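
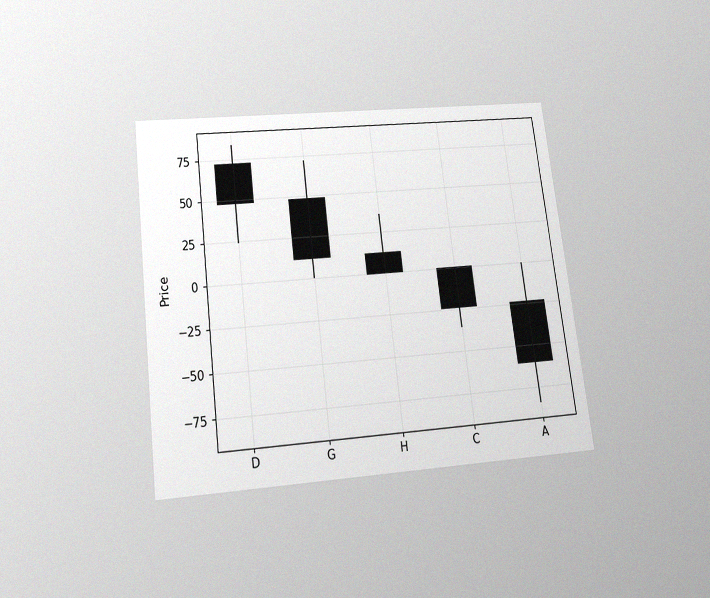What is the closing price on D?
48

The chart is tilted about 7° counter-clockwise and viewed slightly from below, with some photo noise. The D candle closes at 48.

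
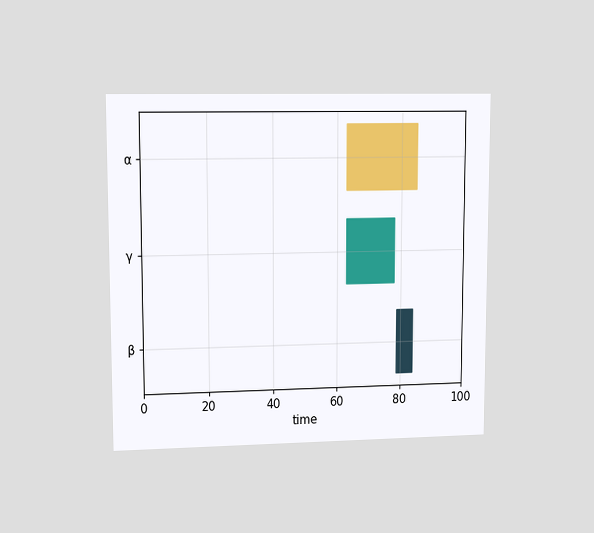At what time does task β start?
79

The chart is viewed at a slight angle. The β bar begins at t=79.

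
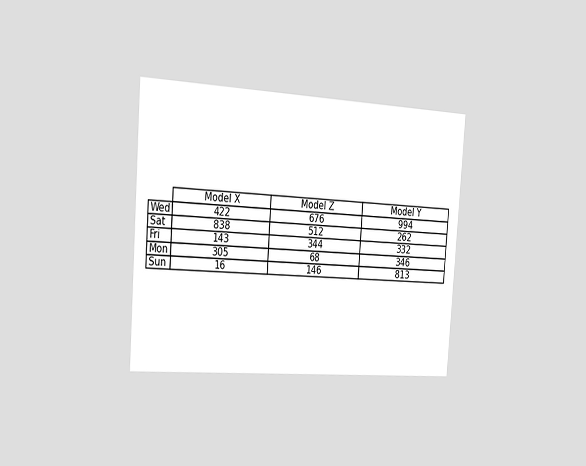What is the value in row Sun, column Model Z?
146

The chart is tilted about 4° clockwise and viewed slightly from the left. The (Sun, Model Z) cell reads 146.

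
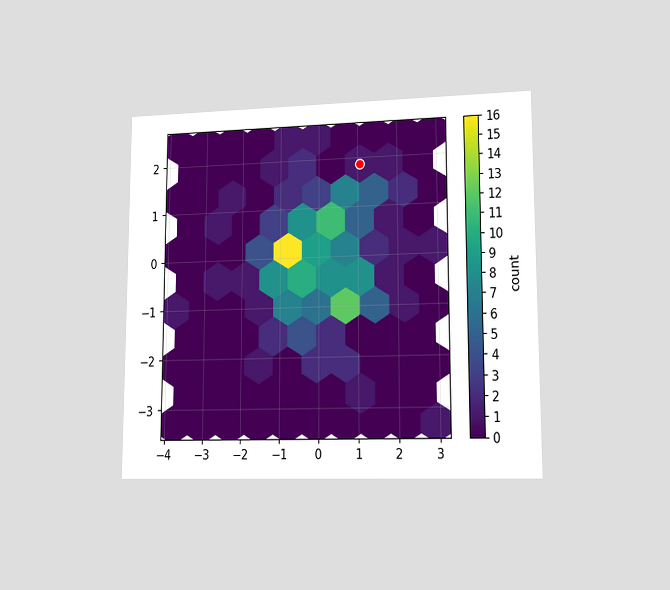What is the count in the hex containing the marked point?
1

The chart is viewed at a slight angle. The marked hex reads 1 on the colorbar.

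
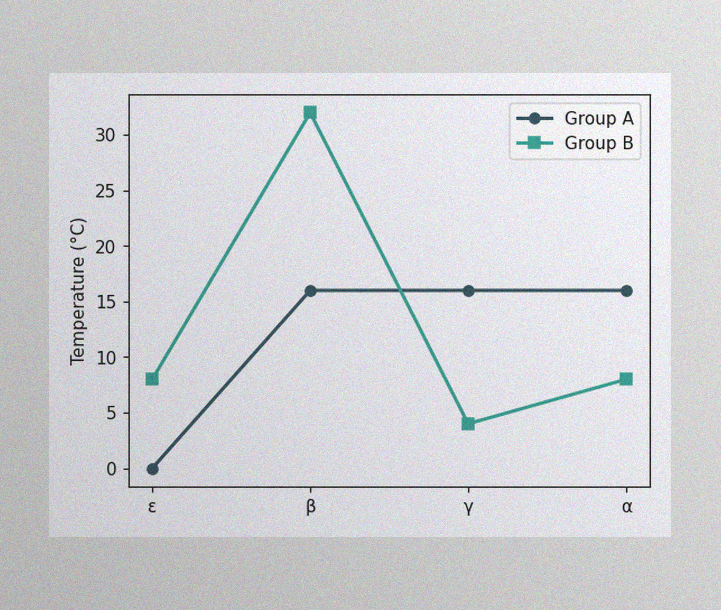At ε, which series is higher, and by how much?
Group B, by 8°C

The image has some photo noise and uneven lighting. At ε, Group B sits above the other line by 8°C.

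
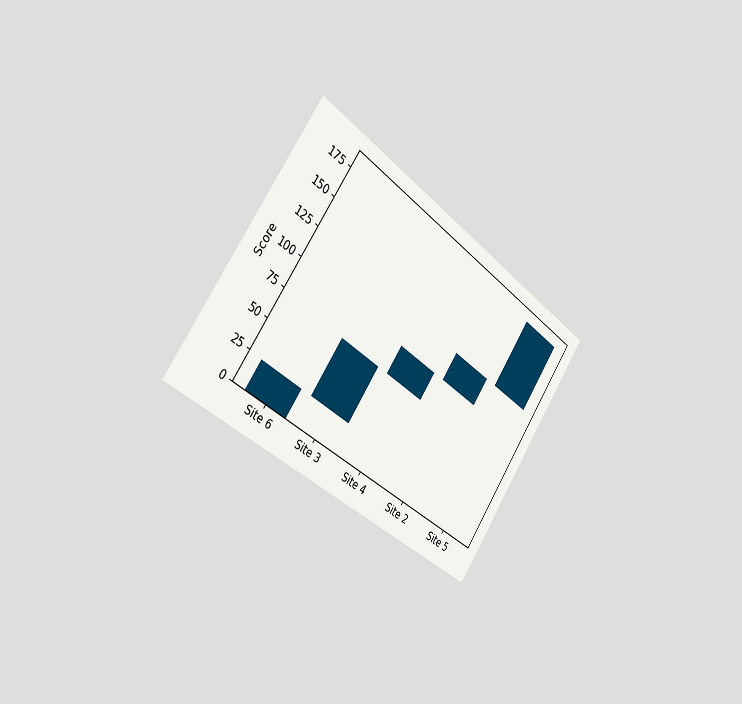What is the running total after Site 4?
96

The chart is tilted about 36° clockwise and viewed slightly from the left. After Site 4 the running total reaches 96.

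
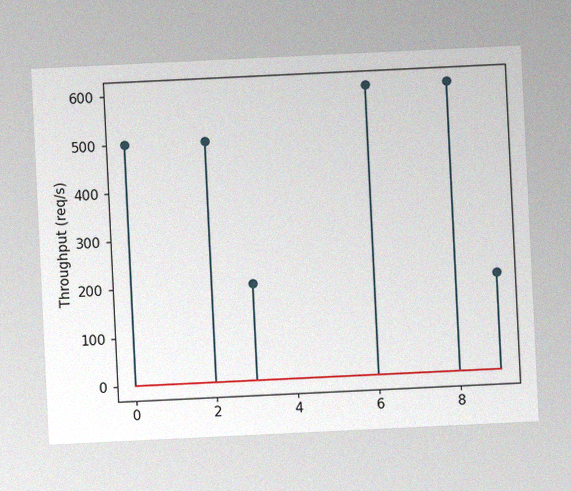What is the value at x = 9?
The chart is tilted about 3° counter-clockwise, with some photo noise. The stem at x=9 reaches 200req/s.

200req/s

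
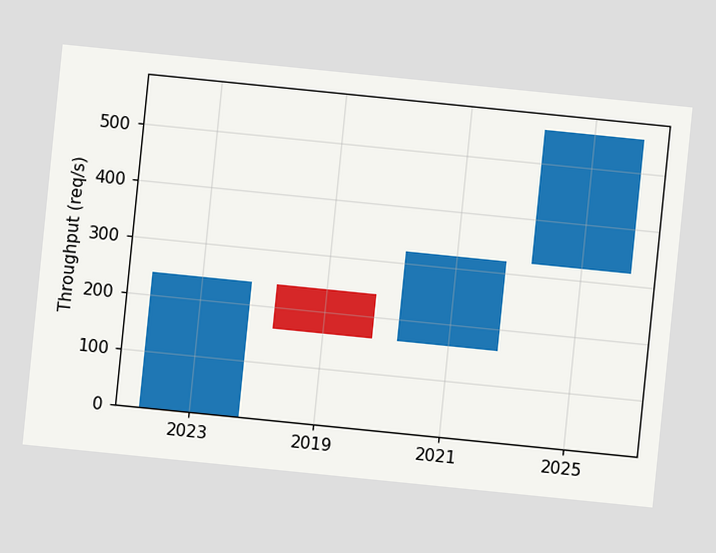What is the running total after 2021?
The chart is tilted about 6° clockwise. After 2021 the running total reaches 320req/s.

320req/s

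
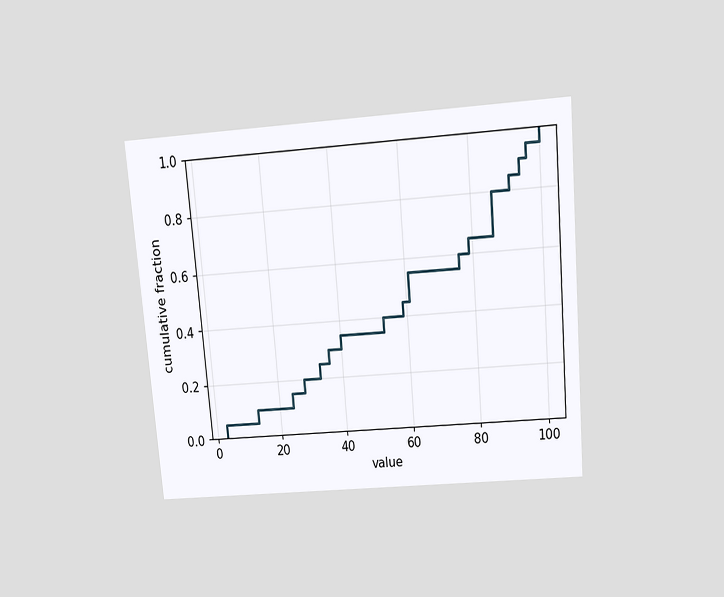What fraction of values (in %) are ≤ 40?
The chart is tilted about 5° counter-clockwise and viewed slightly from above. At x=40 the ECDF step is at 35%.

35%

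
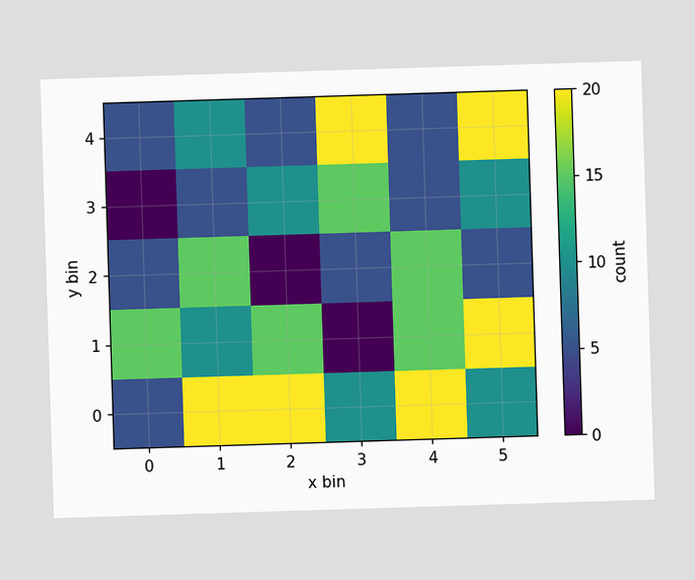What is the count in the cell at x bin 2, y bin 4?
5

Matching the cell (2, 4) against the colorbar gives 5.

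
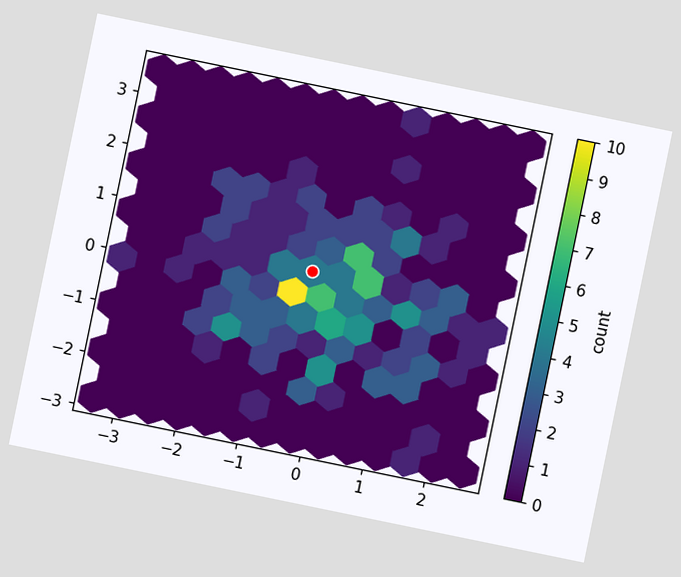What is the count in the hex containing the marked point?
The chart is tilted about 12° clockwise. The marked hex reads 4 on the colorbar.

4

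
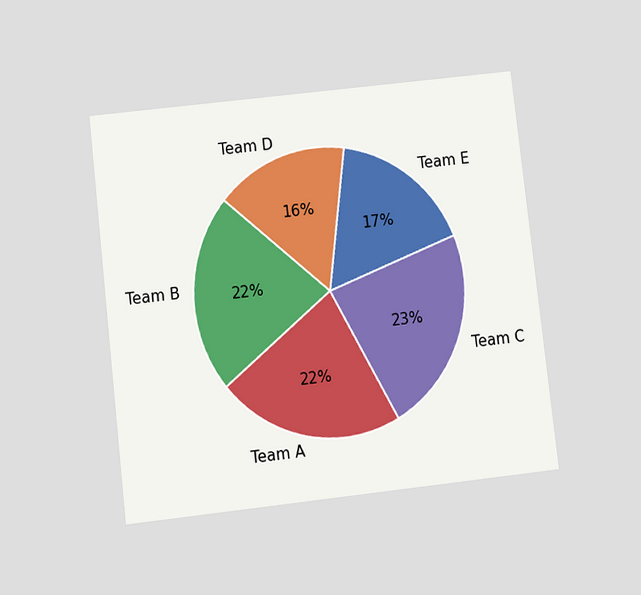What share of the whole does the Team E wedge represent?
The chart is tilted about 6° counter-clockwise and viewed slightly from below. The Team E slice takes up 17% of the pie.

17%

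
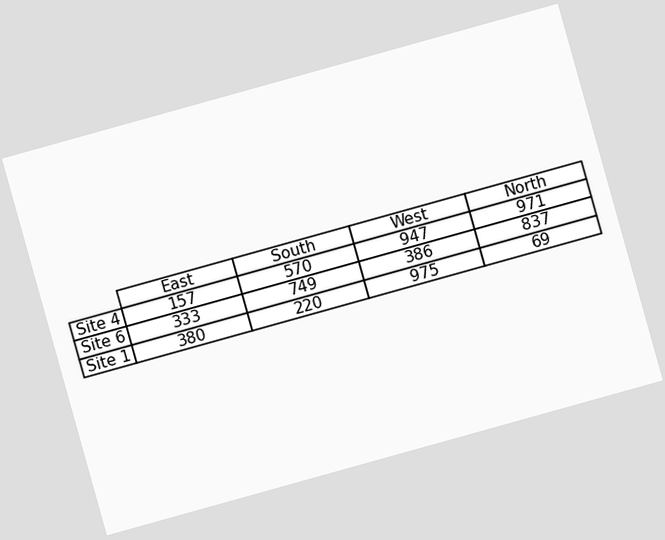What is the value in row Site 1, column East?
380

The chart is tilted about 16° counter-clockwise. The (Site 1, East) cell reads 380.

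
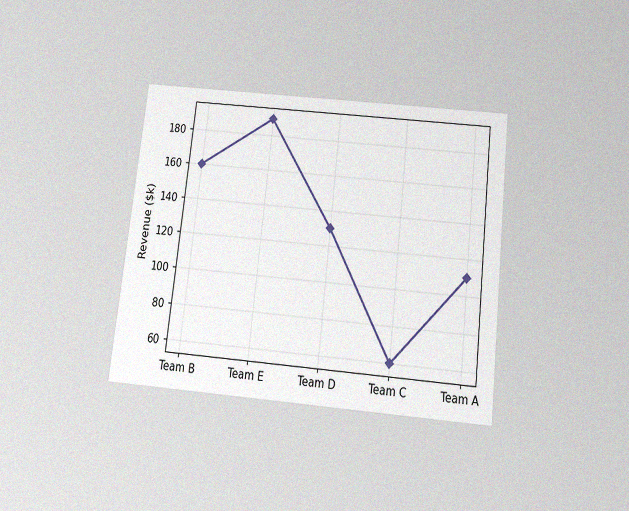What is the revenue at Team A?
The chart is tilted about 6° clockwise and viewed slightly from below, with some photo noise. At Team A, the line is at $110k.

$110k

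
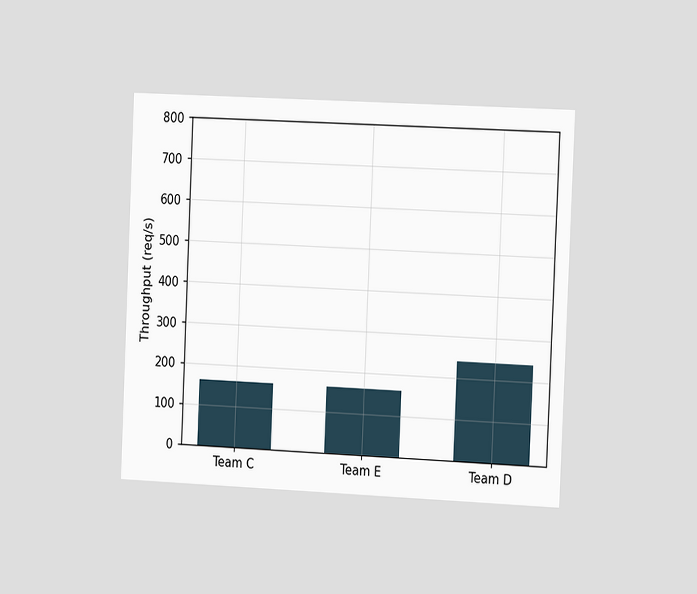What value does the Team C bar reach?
The chart is tilted about 3° clockwise and viewed slightly from the right. Reading along the chart's y-axis, the Team C bar reaches 160req/s.

160req/s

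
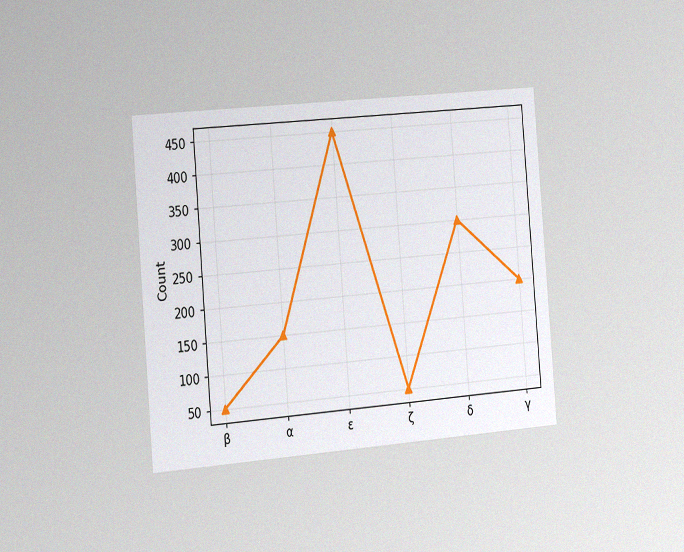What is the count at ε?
The chart is tilted about 5° counter-clockwise and viewed slightly from the left, with some photo noise. At ε, the line is at 450.

450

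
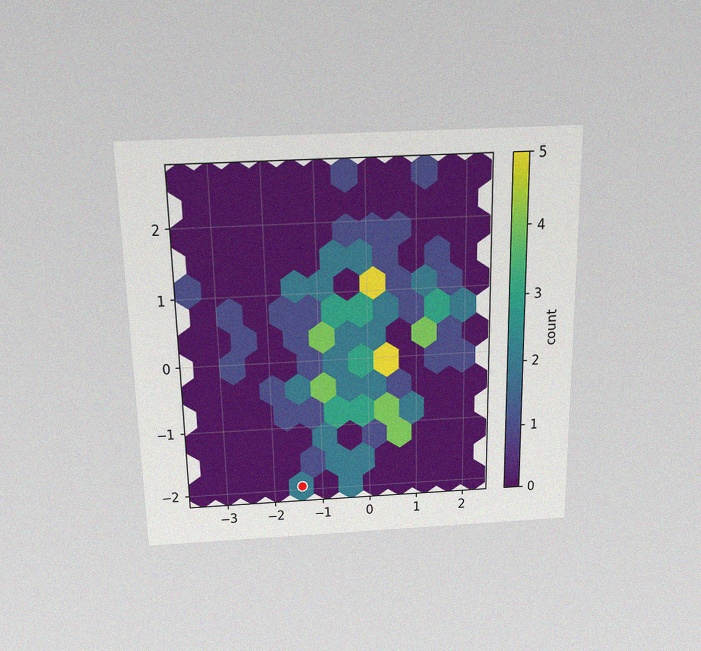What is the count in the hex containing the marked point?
2

The chart is viewed slightly from above, with some photo noise. The marked hex reads 2 on the colorbar.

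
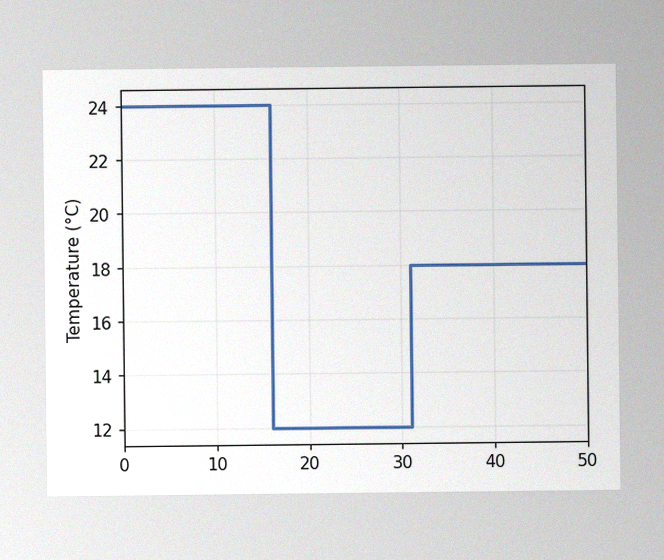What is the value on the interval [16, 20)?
The image has some photo noise and uneven lighting. On [16, 20) the step sits at 12°C.

12°C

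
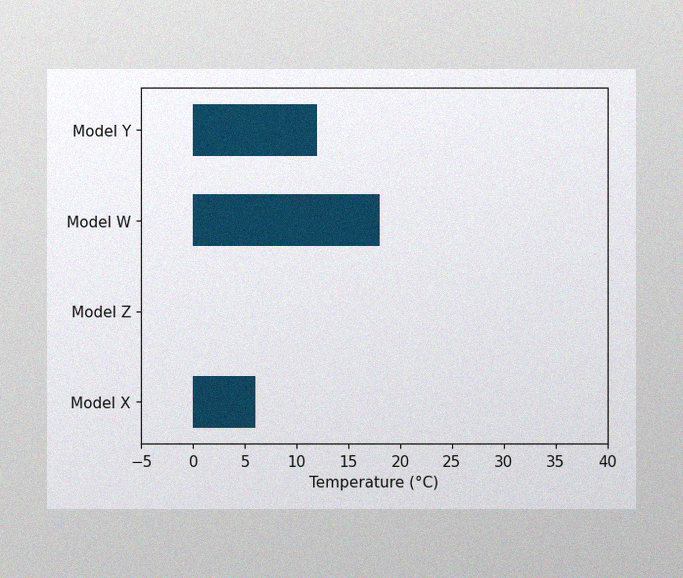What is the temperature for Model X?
6°C

The image has some photo noise and uneven lighting. Reading along the chart's x-axis, the Model X bar reaches 6°C.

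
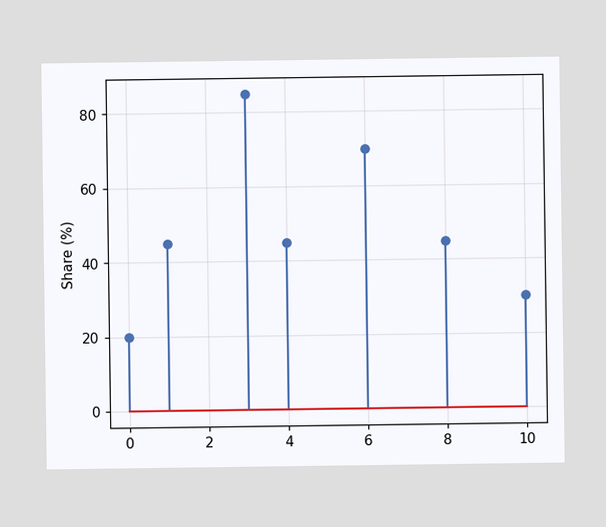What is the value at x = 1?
The stem at x=1 reaches 45%.

45%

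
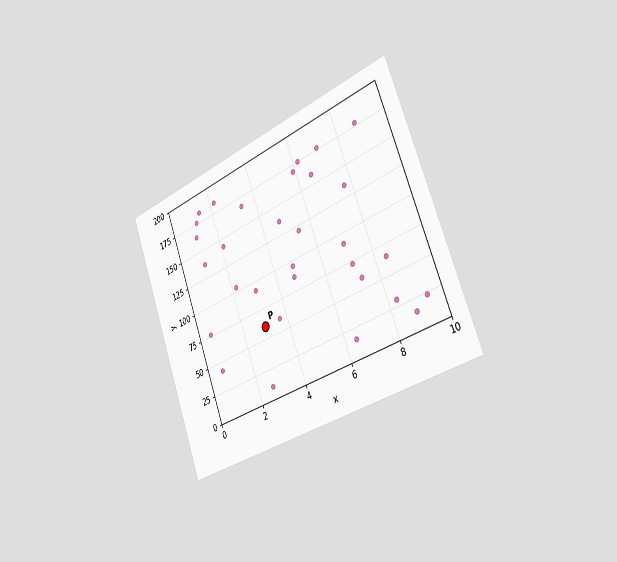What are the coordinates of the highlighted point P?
The chart is tilted about 20° counter-clockwise and viewed slightly from the right. Following the gridlines from P to each axis, P sits at (3, 60).

(3, 60)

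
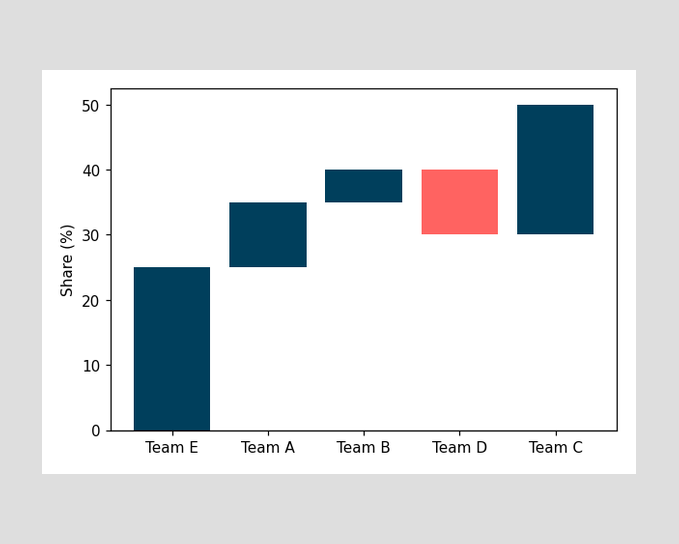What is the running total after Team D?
After Team D the running total reaches 30%.

30%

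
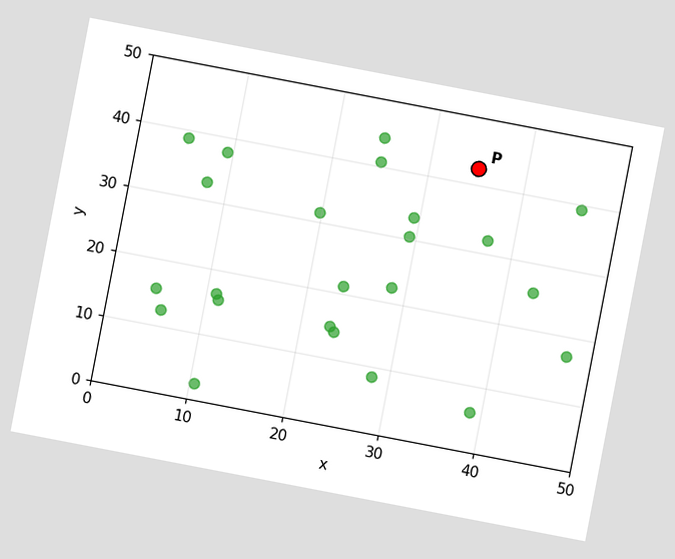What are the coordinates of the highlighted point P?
(35, 42.5)

The chart is tilted about 11° clockwise. Following the gridlines from P to each axis, P sits at (35, 42.5).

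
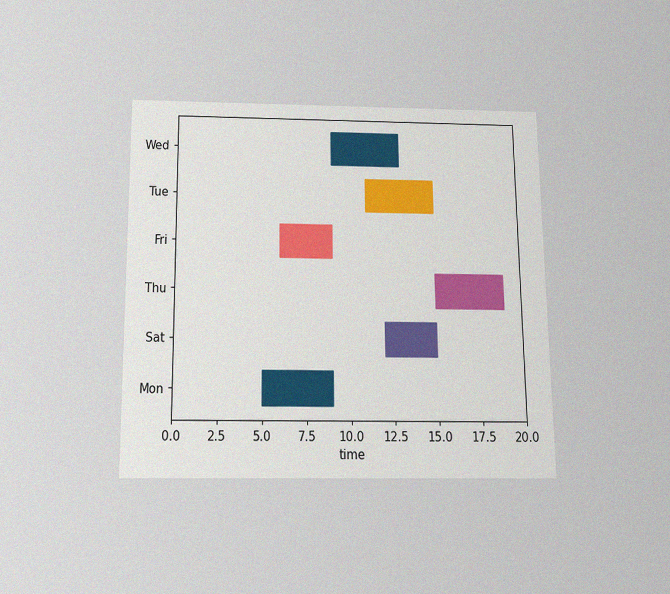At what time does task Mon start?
5

The chart is viewed slightly from below, with some photo noise. The Mon bar begins at t=5.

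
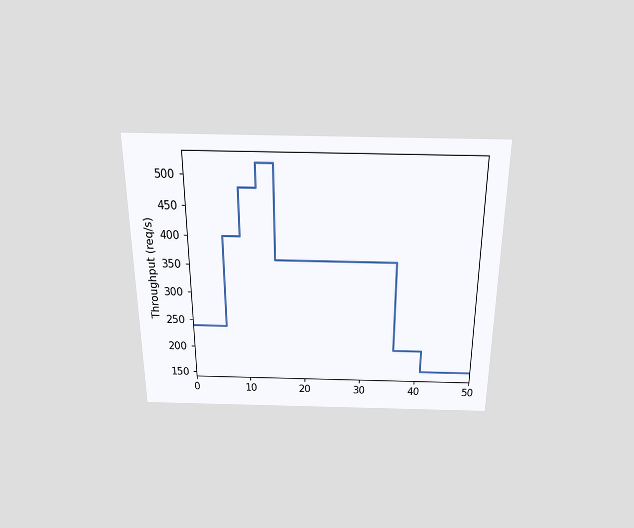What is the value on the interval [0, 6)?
The chart is viewed slightly from above. On [0, 6) the step sits at 240req/s.

240req/s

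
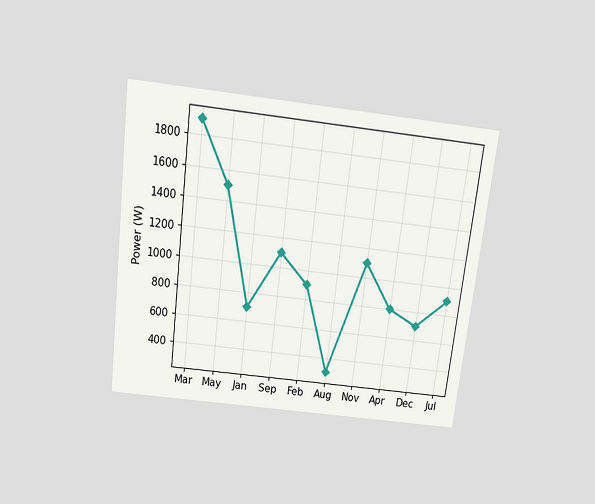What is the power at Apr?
The chart is tilted about 7° clockwise and viewed slightly from above. At Apr, the line is at 800W.

800W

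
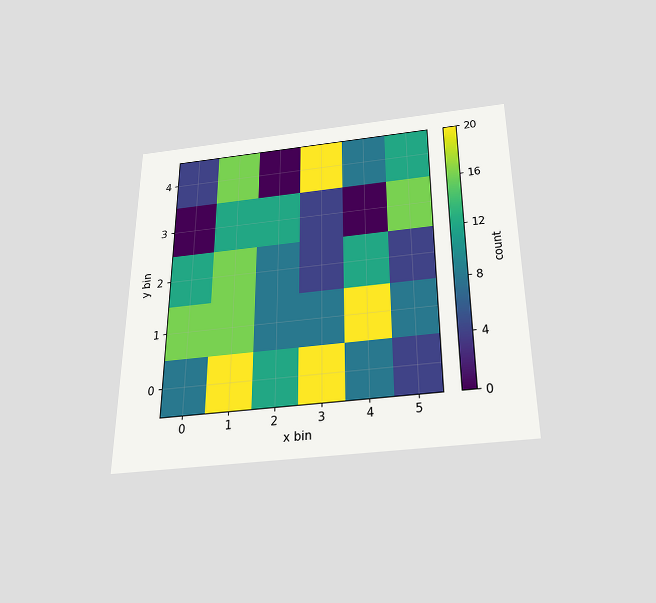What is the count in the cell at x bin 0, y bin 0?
8

The chart is viewed slightly from below. Matching the cell (0, 0) against the colorbar gives 8.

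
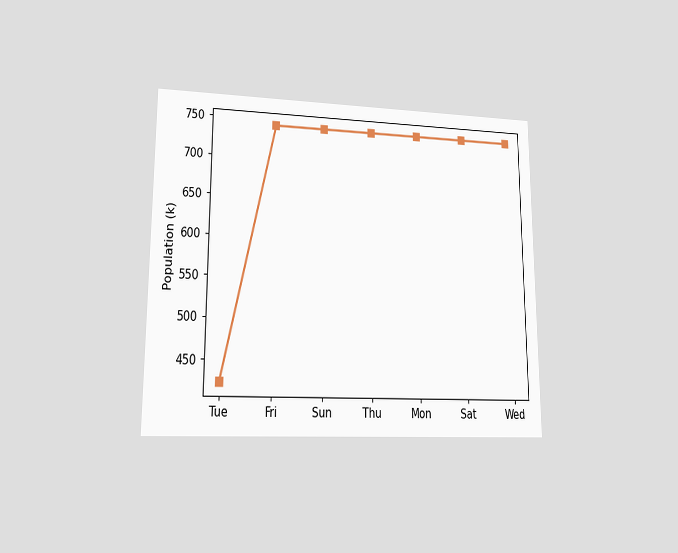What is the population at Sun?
742k

The chart is viewed at a slight angle. At Sun, the line is at 742k.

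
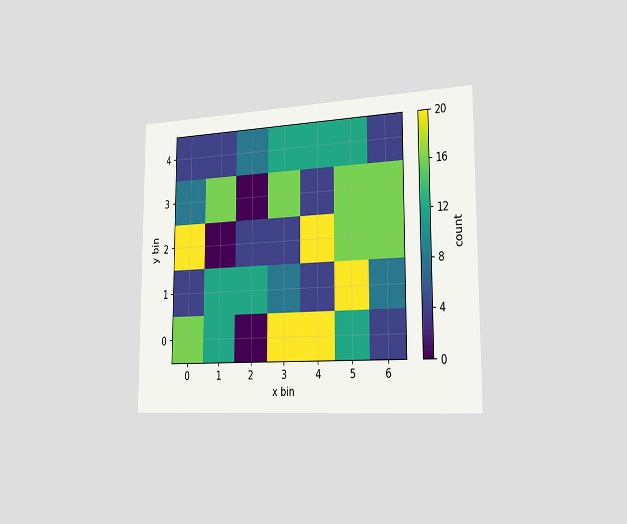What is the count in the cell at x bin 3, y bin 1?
8

The chart is viewed slightly from the right. Matching the cell (3, 1) against the colorbar gives 8.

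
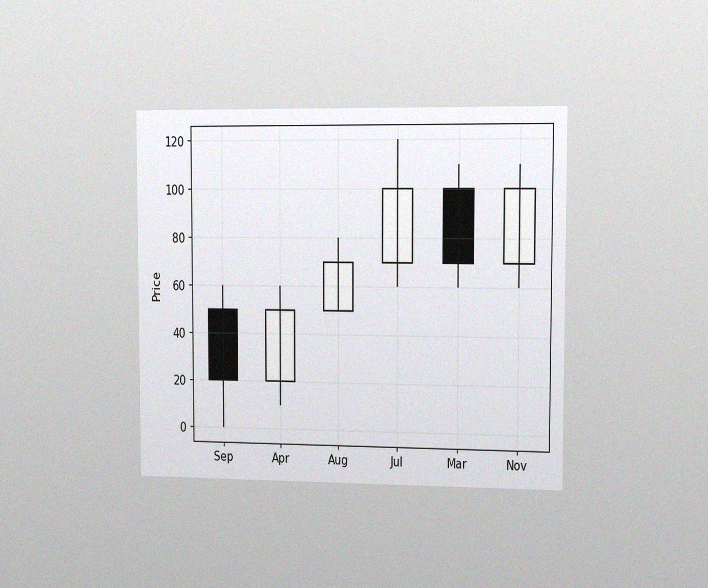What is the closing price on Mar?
The chart is viewed slightly from the right, with some photo noise. The Mar candle closes at 70.

70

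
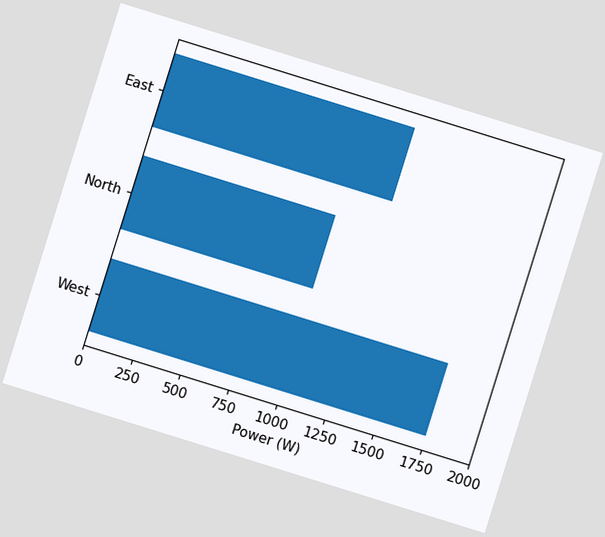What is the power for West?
The chart is tilted about 17° clockwise. Reading along the chart's x-axis, the West bar reaches 1750W.

1750W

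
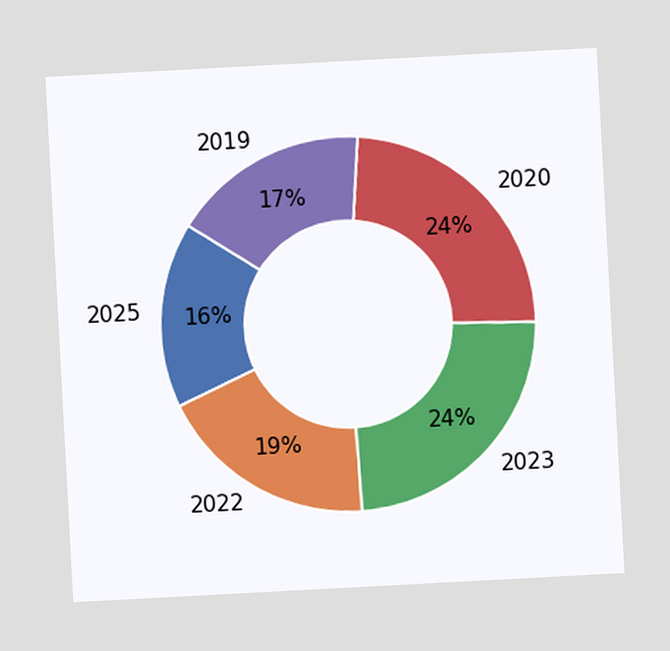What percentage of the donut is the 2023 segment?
The chart is tilted about 3° counter-clockwise. The 2023 segment takes up 24% of the ring.

24%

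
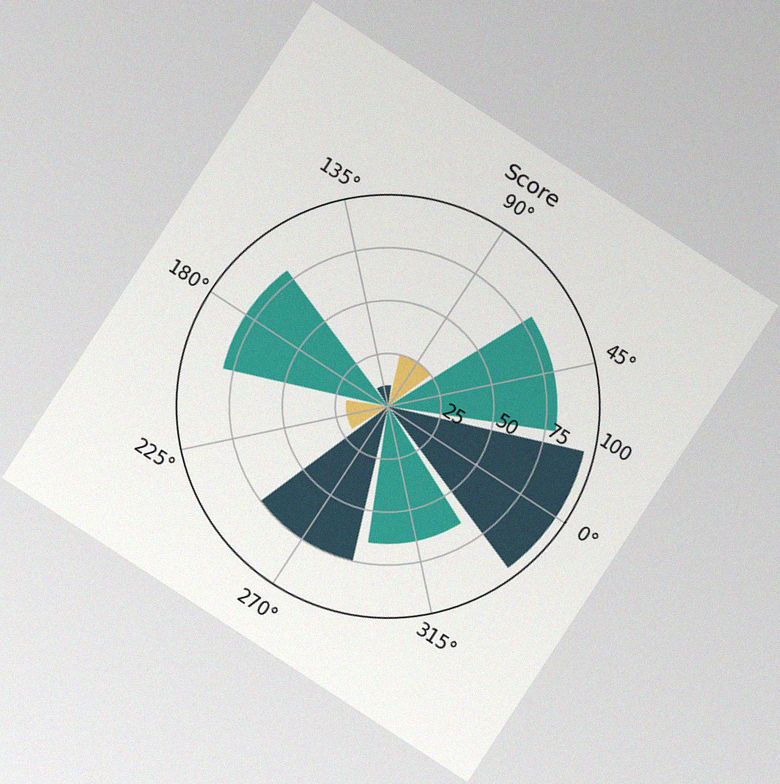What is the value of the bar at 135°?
10

The chart is tilted about 33° clockwise, with some photo noise. The bar at 135° reaches 10 on the radial axis.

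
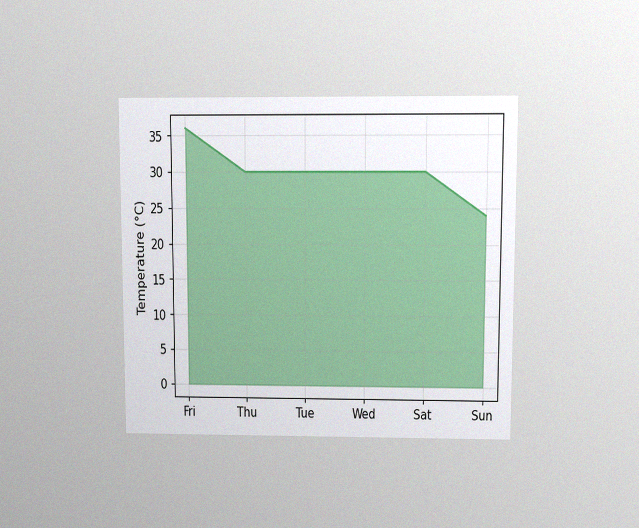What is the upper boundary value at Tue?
The chart is viewed at a slight angle, with some photo noise. At Tue the upper boundary is at 30°C.

30°C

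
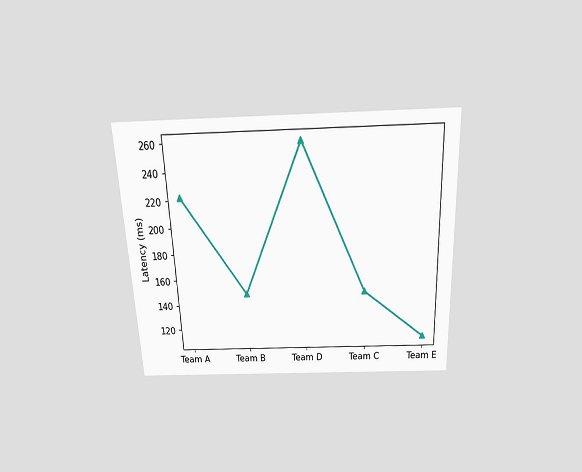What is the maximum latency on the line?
259ms

The chart is tilted about 3° counter-clockwise and viewed slightly from above. The highest point is at Team D, and reading across to the y-axis gives 259ms.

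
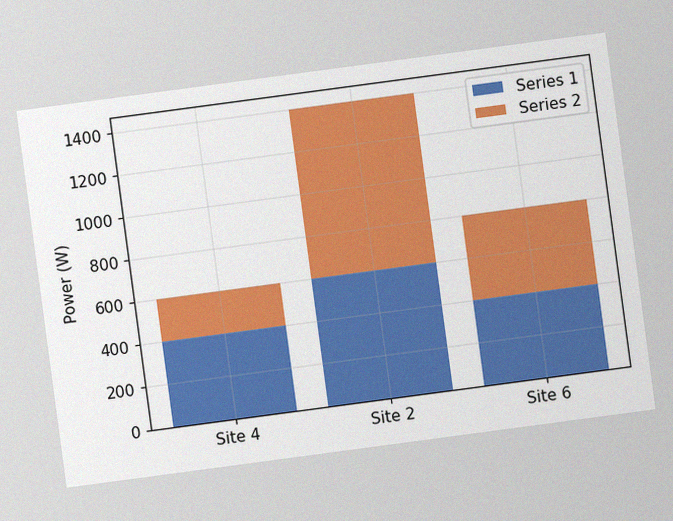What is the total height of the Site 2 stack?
The chart is tilted about 8° counter-clockwise, with some photo noise. The Site 2 stack's top reaches 1400W on the y-axis.

1400W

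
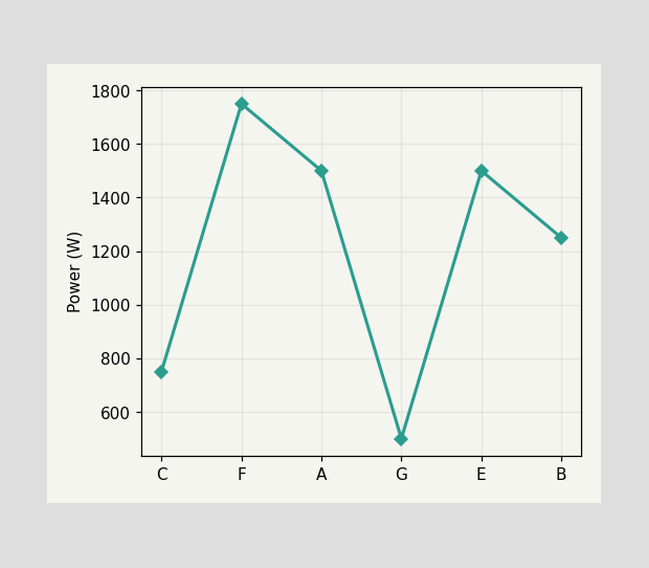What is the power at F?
1750W

At F, the line is at 1750W.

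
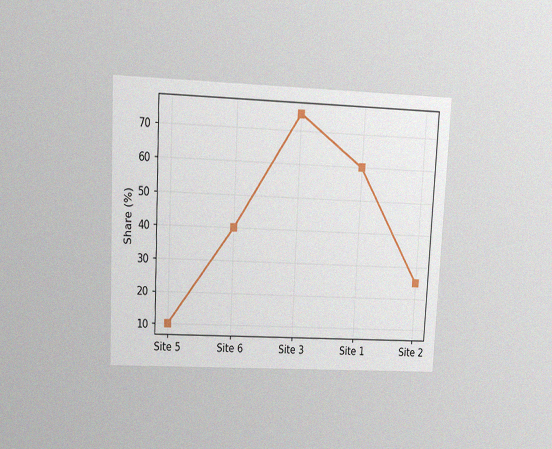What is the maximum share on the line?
The chart is tilted about 3° clockwise and viewed at a slight angle, with some photo noise. The highest point is at Site 3, and reading across to the y-axis gives 75%.

75%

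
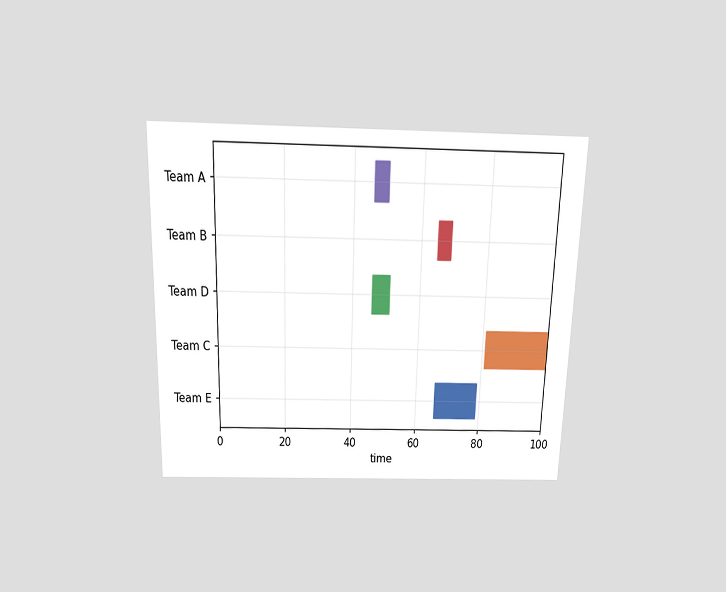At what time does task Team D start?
46

The chart is viewed slightly from above. The Team D bar begins at t=46.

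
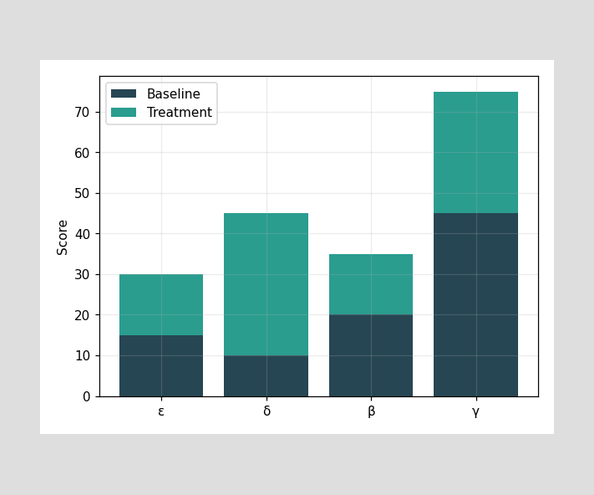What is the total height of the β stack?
35

The β stack's top reaches 35 on the y-axis.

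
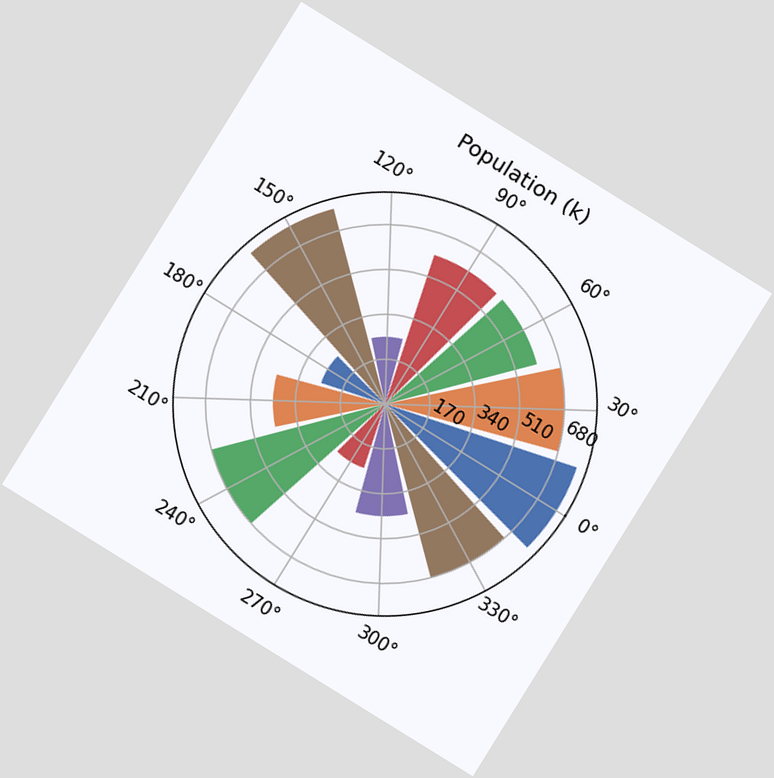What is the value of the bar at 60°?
595k

The chart is tilted about 32° clockwise. The bar at 60° reaches 595k on the radial axis.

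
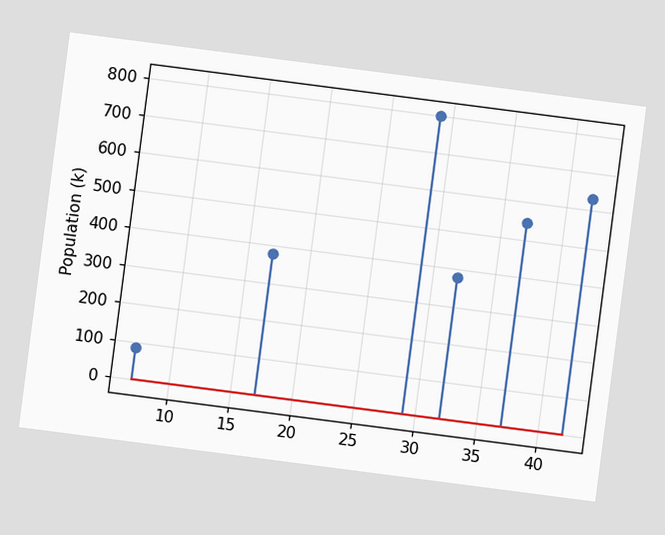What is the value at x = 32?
The chart is tilted about 7° clockwise. The stem at x=32 reaches 378k.

378k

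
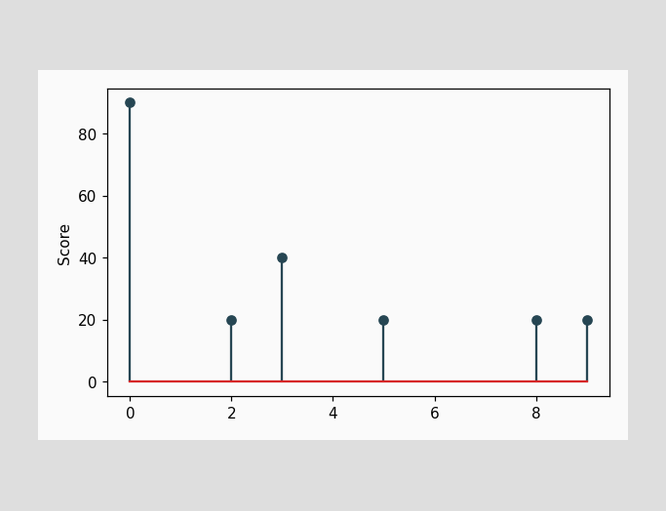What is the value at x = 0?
The stem at x=0 reaches 90.

90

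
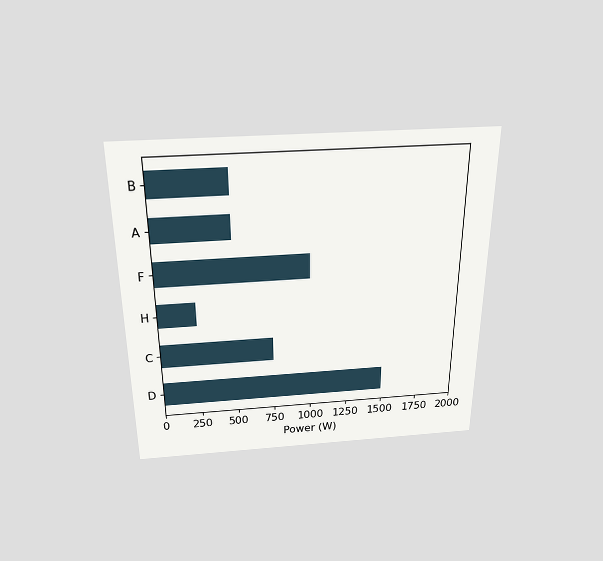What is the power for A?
500W

The chart is viewed slightly from above. Reading along the chart's x-axis, the A bar reaches 500W.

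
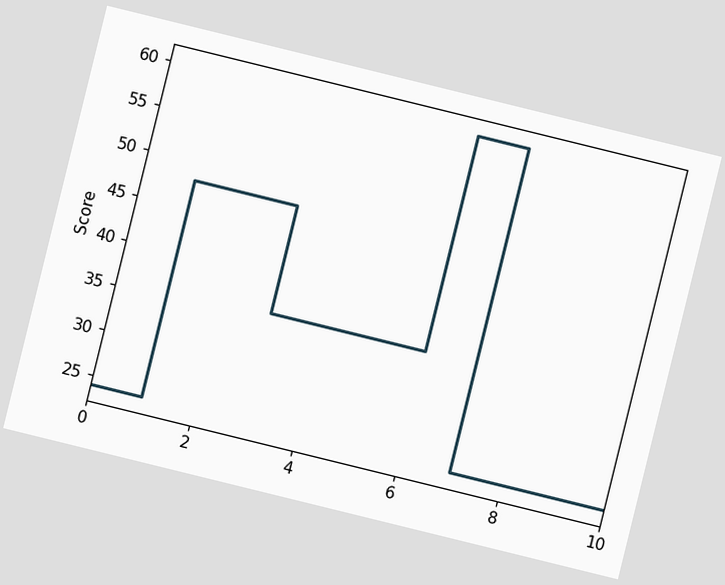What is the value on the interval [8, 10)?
24

The chart is tilted about 14° clockwise. On [8, 10) the step sits at 24.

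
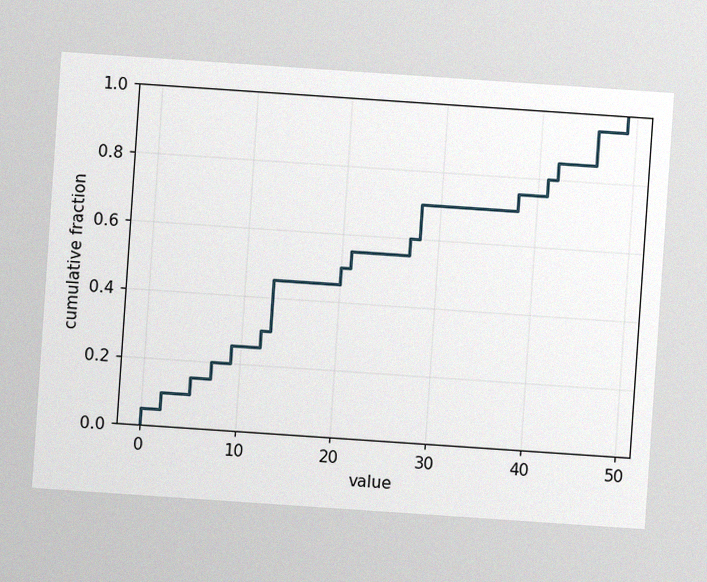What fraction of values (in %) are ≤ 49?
100%

The chart is tilted about 4° clockwise, with some photo noise. At x=49 the ECDF step is at 100%.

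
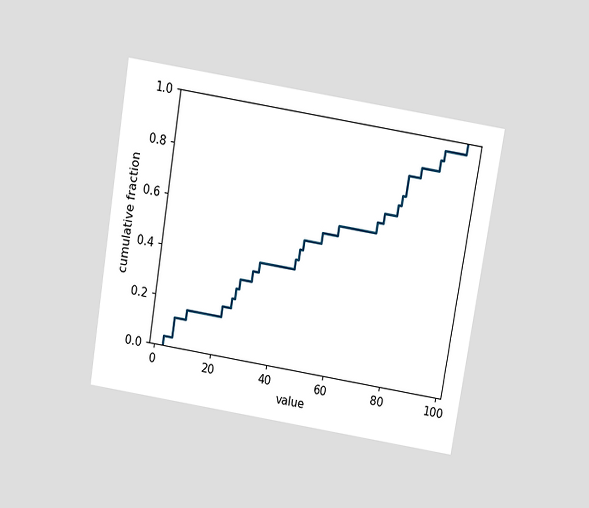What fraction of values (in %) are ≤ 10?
The chart is tilted about 9° clockwise and viewed slightly from above. At x=10 the ECDF step is at 16%.

16%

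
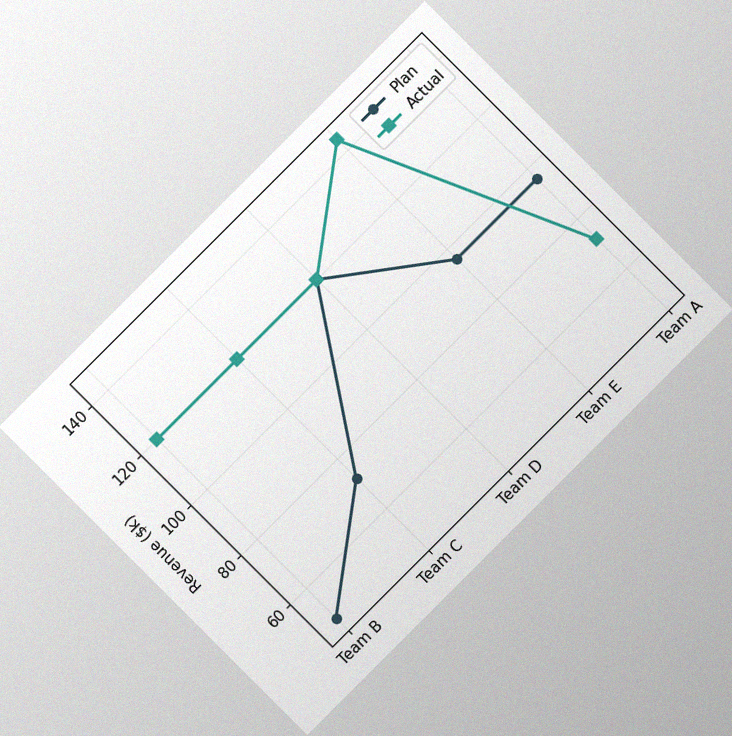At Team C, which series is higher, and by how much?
The chart is tilted about 45° counter-clockwise, with some photo noise. At Team C, Actual sits above the other line by $48k.

Actual, by $48k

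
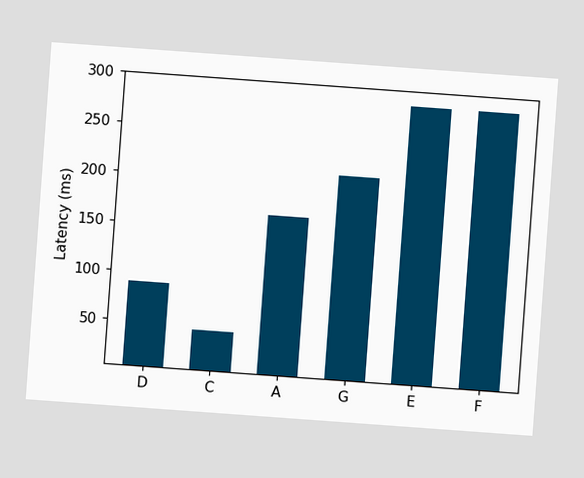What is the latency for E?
The chart is tilted about 4° clockwise. Reading along the chart's y-axis, the E bar reaches 285ms.

285ms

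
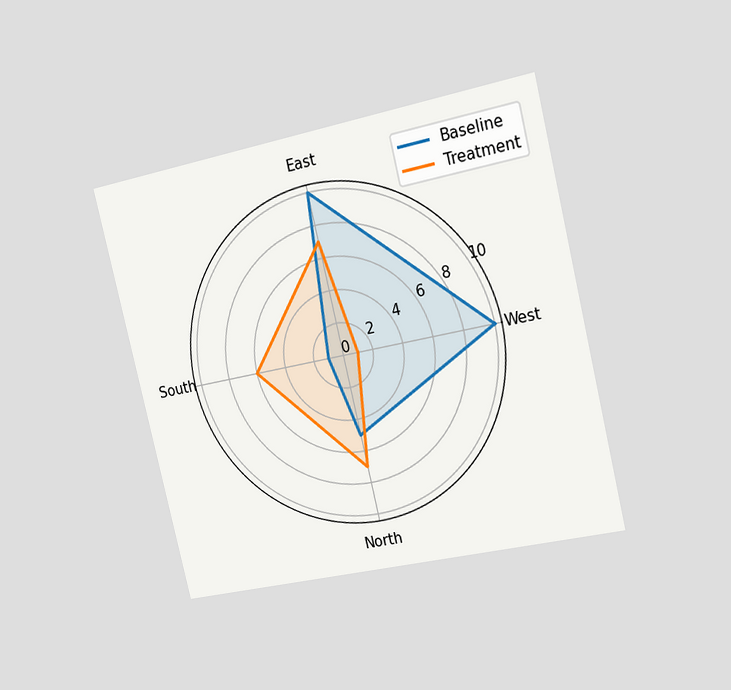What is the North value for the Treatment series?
The chart is tilted about 13° counter-clockwise and viewed slightly from the right. On the North axis, Treatment reaches 7.

7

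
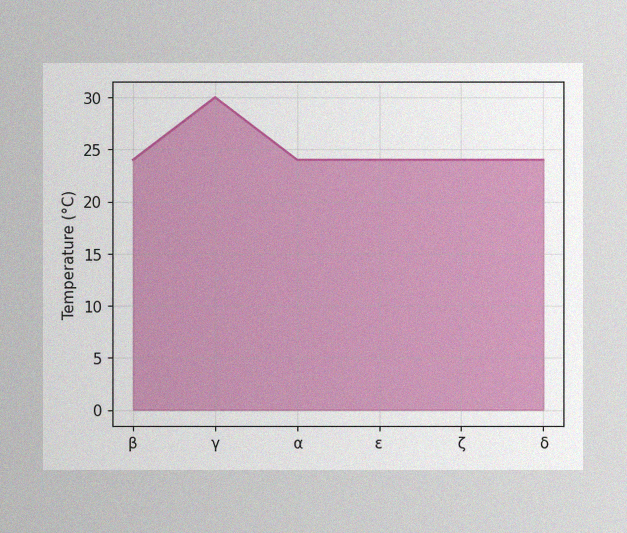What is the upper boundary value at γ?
The image has some photo noise and uneven lighting. At γ the upper boundary is at 30°C.

30°C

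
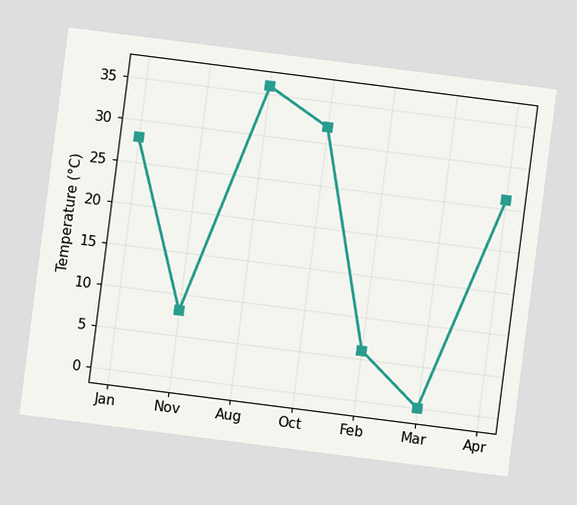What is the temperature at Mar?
The chart is tilted about 7° clockwise. At Mar, the line is at 0°C.

0°C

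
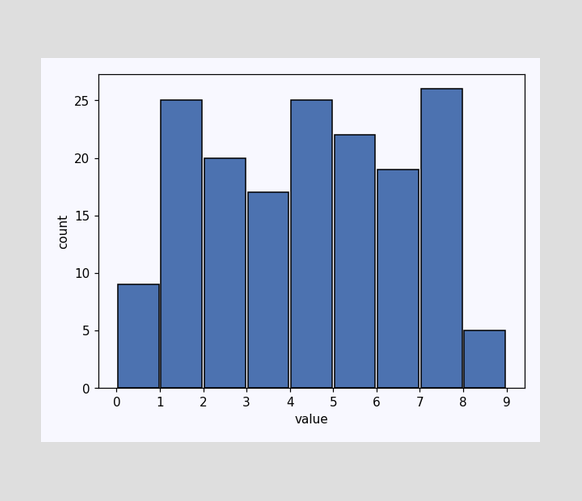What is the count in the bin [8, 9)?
5

The [8, 9) bin has height 5.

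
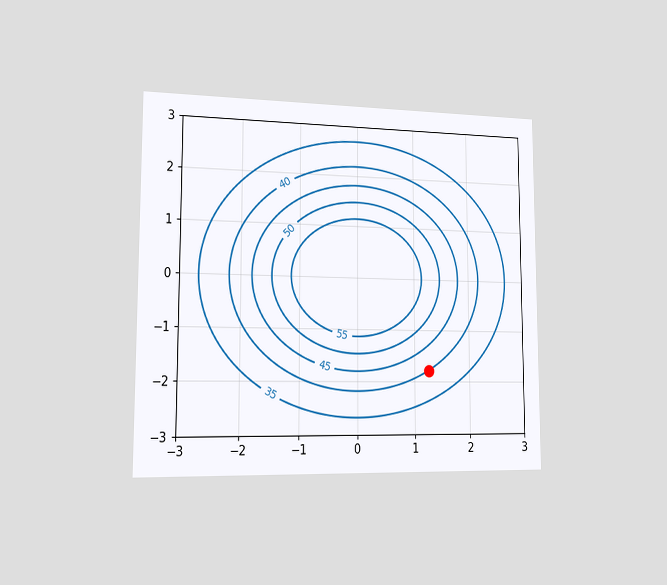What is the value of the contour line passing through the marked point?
40

The chart is viewed slightly from the left. The marked point sits on the contour labelled 40.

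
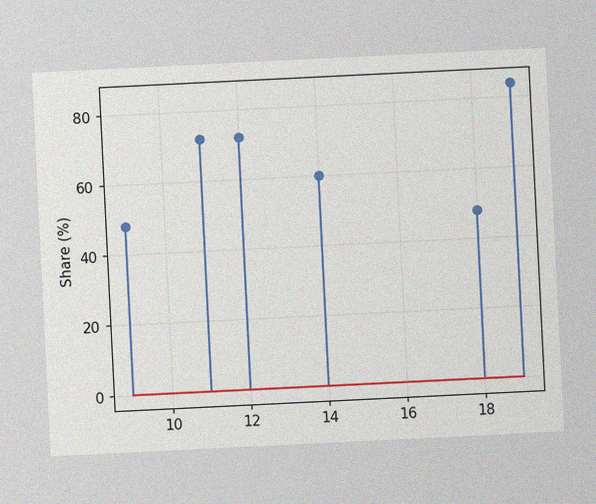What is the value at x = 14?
The chart is tilted about 3° counter-clockwise, with some photo noise. The stem at x=14 reaches 60%.

60%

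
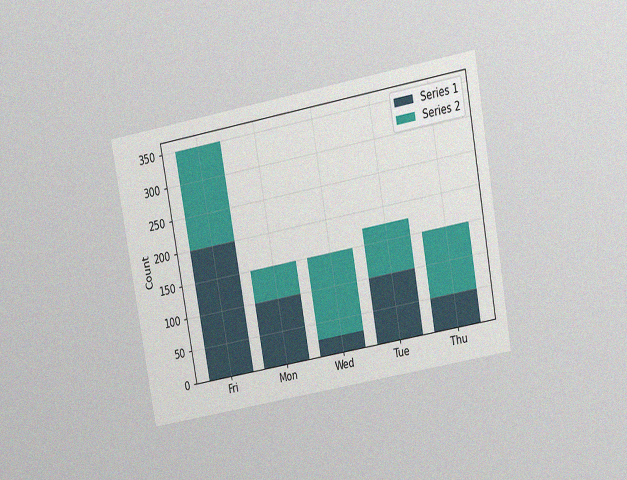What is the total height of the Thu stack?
150

The chart is tilted about 10° counter-clockwise and viewed at a slight angle, with some photo noise. The Thu stack's top reaches 150 on the y-axis.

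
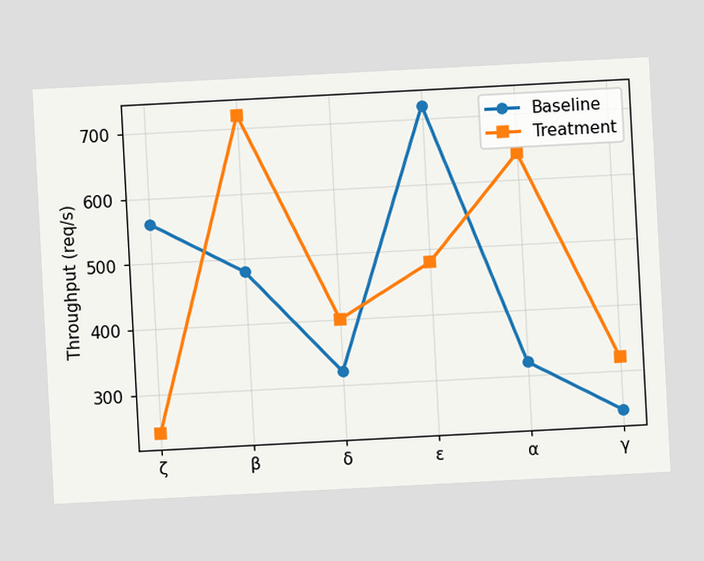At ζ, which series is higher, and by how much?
Baseline, by 320req/s

The chart is tilted about 3° counter-clockwise. At ζ, Baseline sits above the other line by 320req/s.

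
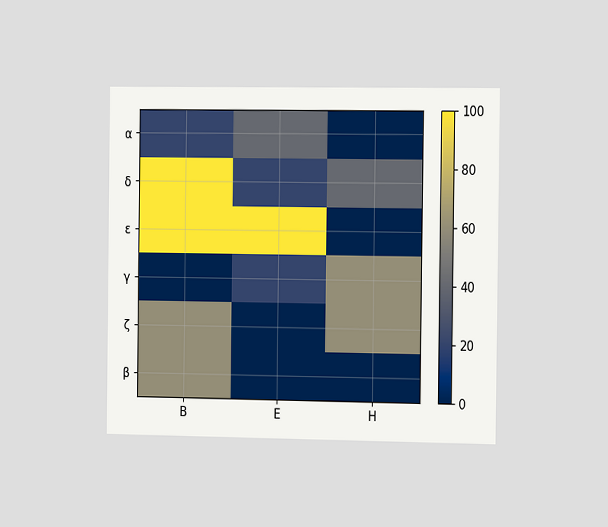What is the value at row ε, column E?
100

The chart is viewed slightly from the right. Matching cell (ε, E) against the colorbar gives 100.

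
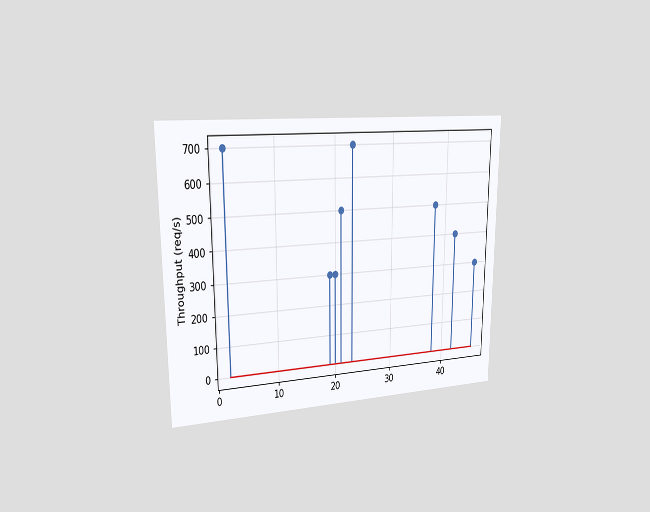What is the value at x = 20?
300req/s

The chart is viewed slightly from the left. The stem at x=20 reaches 300req/s.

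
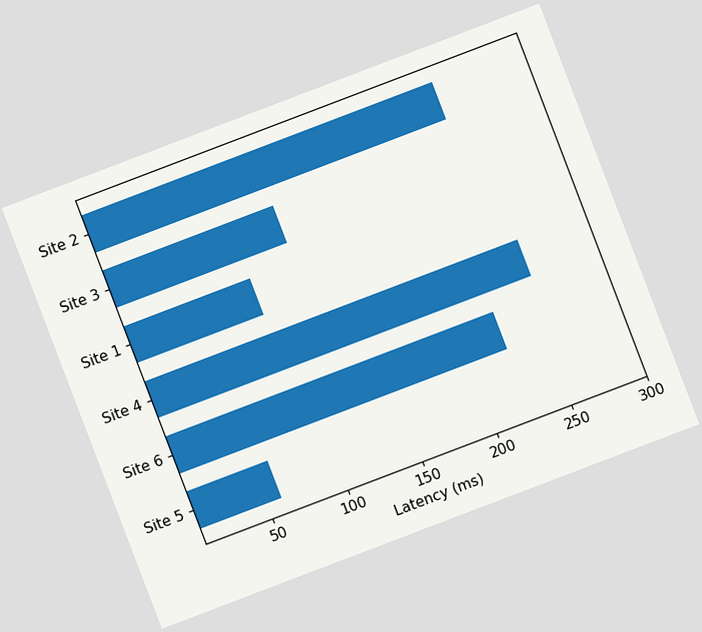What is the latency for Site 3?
120ms

The chart is tilted about 21° counter-clockwise. Reading along the chart's x-axis, the Site 3 bar reaches 120ms.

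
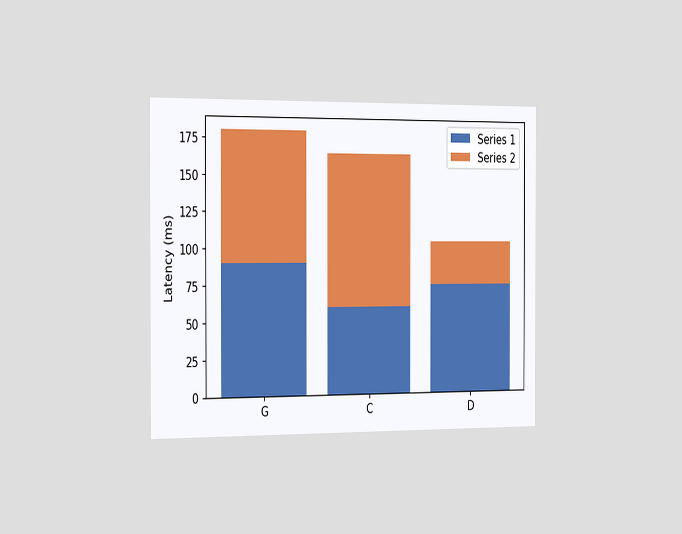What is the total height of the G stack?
The chart is viewed slightly from the left. The G stack's top reaches 180ms on the y-axis.

180ms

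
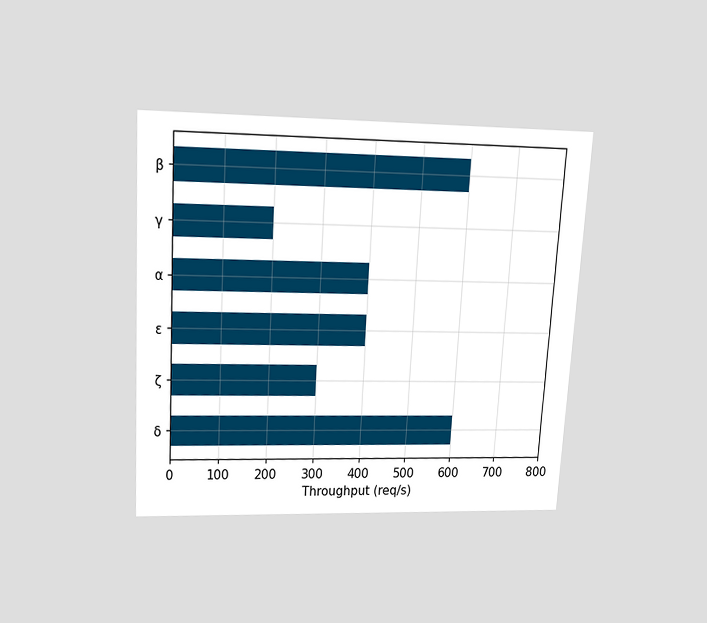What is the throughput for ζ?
The chart is tilted about 3° clockwise and viewed slightly from above. Reading along the chart's x-axis, the ζ bar reaches 300req/s.

300req/s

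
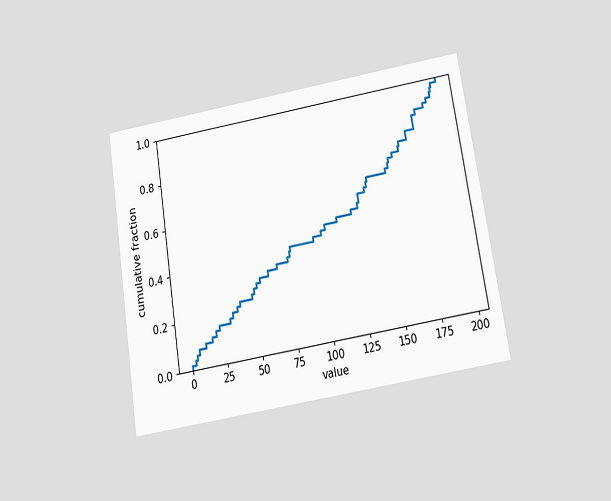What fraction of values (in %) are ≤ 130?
58%

The chart is tilted about 9° counter-clockwise and viewed slightly from below. At x=130 the ECDF step is at 58%.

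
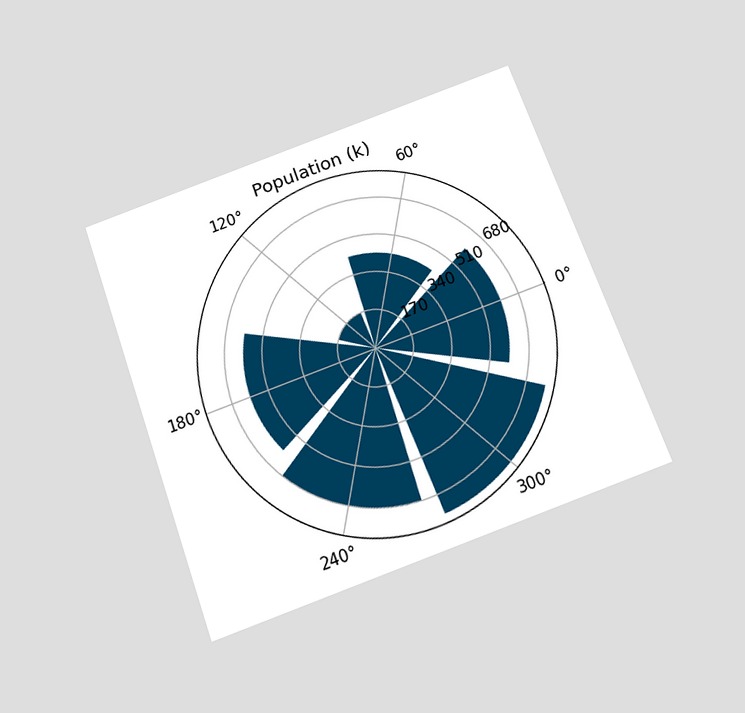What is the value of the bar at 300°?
The chart is tilted about 20° counter-clockwise and viewed slightly from below. The bar at 300° reaches 765k on the radial axis.

765k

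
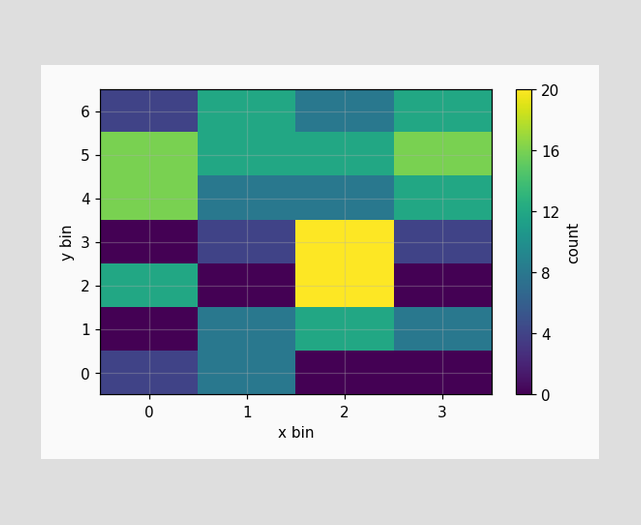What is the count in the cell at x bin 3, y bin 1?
Matching the cell (3, 1) against the colorbar gives 8.

8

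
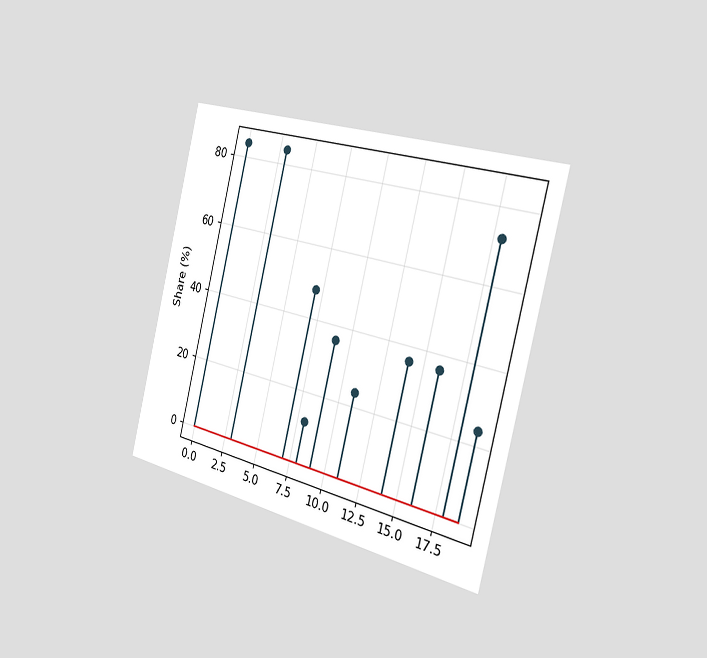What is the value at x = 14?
The chart is tilted about 14° clockwise and viewed slightly from the right. The stem at x=14 reaches 36%.

36%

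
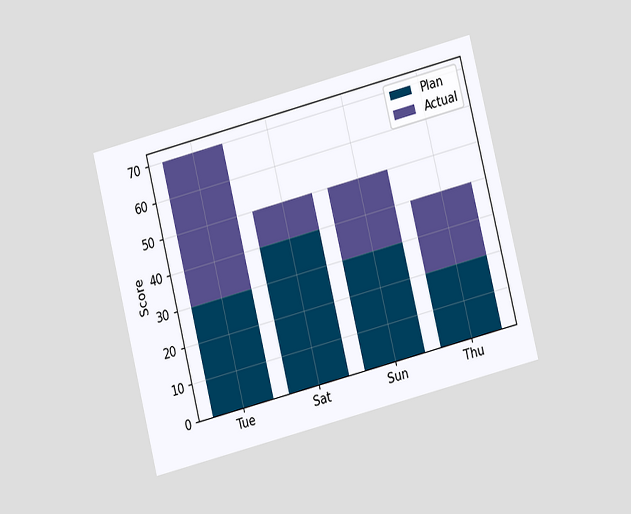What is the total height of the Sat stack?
50

The chart is tilted about 14° counter-clockwise and viewed at a slight angle. The Sat stack's top reaches 50 on the y-axis.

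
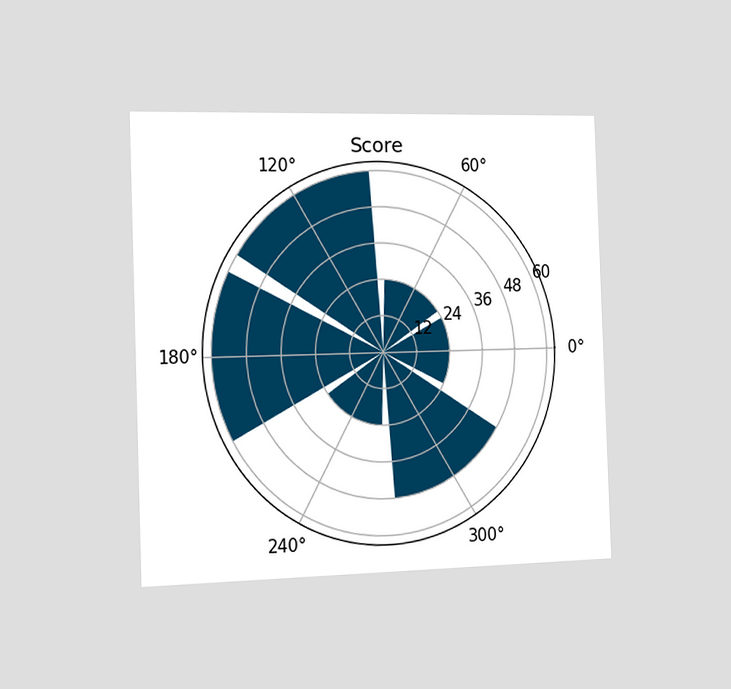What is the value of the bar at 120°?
The chart is tilted about 2° counter-clockwise and viewed slightly from the left. The bar at 120° reaches 60 on the radial axis.

60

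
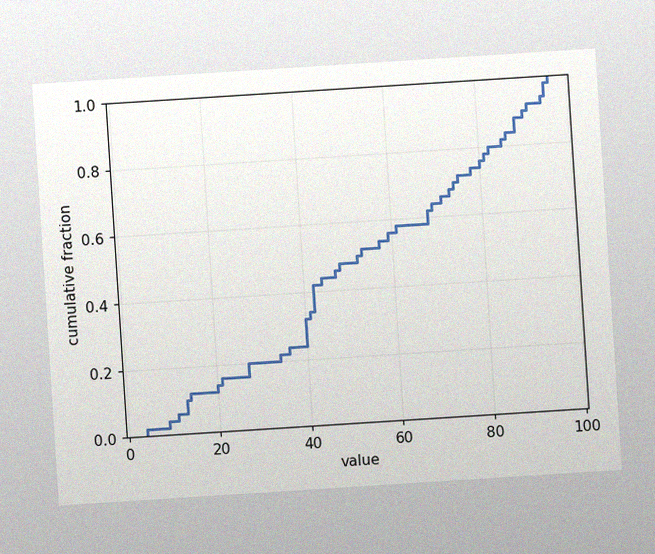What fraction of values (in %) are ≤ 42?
The chart is tilted about 4° counter-clockwise, with some photo noise. At x=42 the ECDF step is at 42%.

42%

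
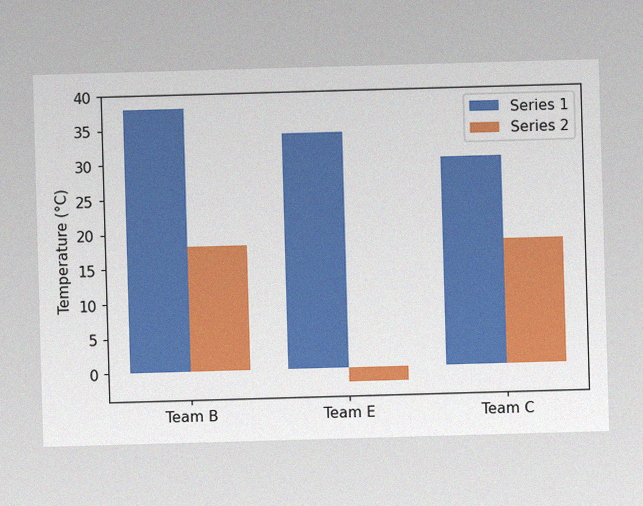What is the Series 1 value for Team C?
30°C

The image has some photo noise and uneven lighting. The Series 1 bar at Team C reaches 30°C on the y-axis.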